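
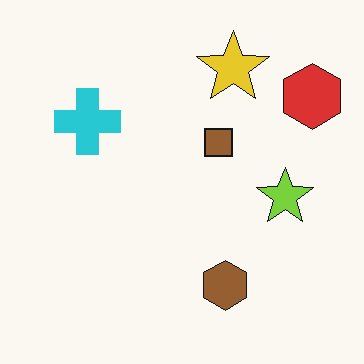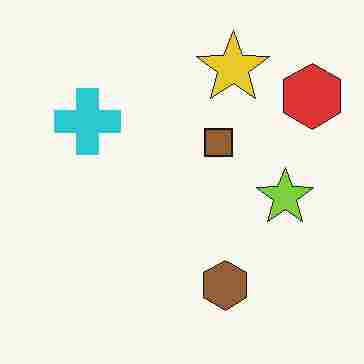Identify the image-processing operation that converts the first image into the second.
This is the original image heavily JPEG-compressed with obvious blocking artifacts.

Blocky 8×8 compression artifacts appear around shape edges and the flat background shows ringing — characteristic JPEG degradation.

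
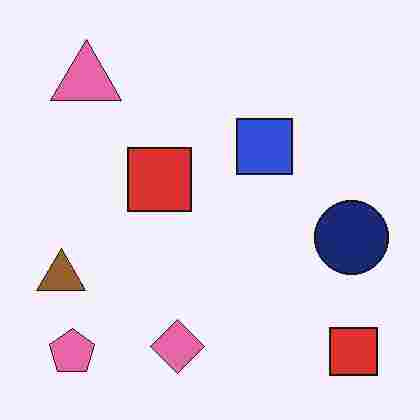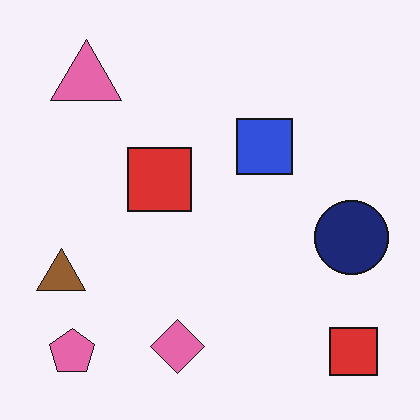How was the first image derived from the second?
The image was degraded with heavy JPEG compression.

Blocky 8×8 compression artifacts appear around shape edges and the flat background shows ringing — characteristic JPEG degradation.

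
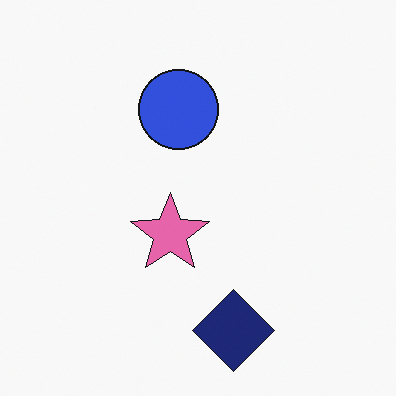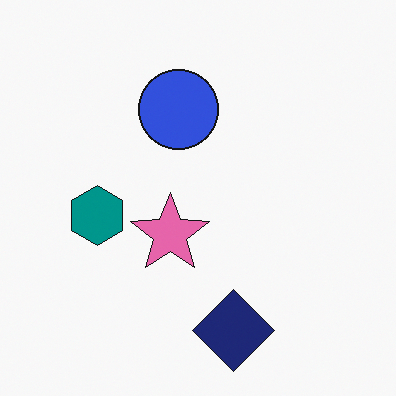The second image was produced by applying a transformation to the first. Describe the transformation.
It was overlaid with an additional teal hexagon.

A teal hexagon appears in the second image that is absent from the first.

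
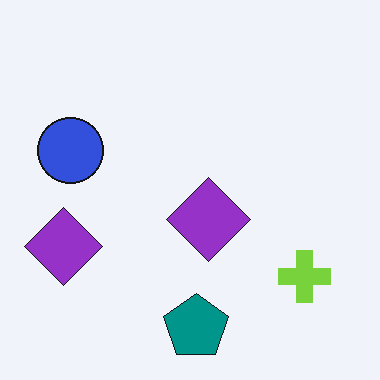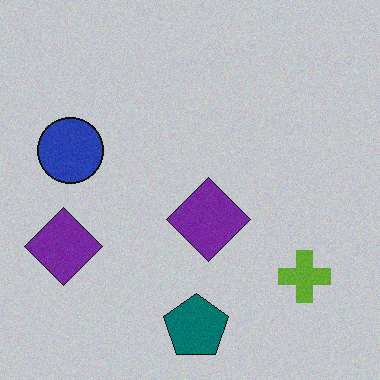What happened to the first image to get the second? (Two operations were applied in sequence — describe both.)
The transformation is: darkened a little, then degraded with light additive noise.

Every pixel — background and shapes alike — is uniformly darkened. Random speckle covers the whole image, including the flat background.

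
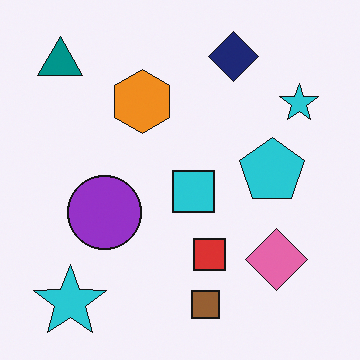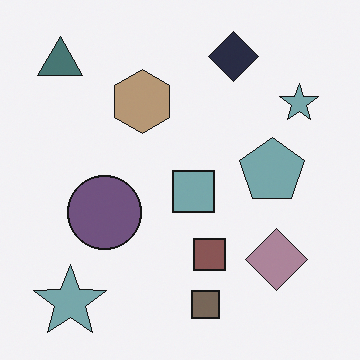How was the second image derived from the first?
The second image is the first made much more muted (saturation change).

All colors are more muted and greyish — a global saturation change.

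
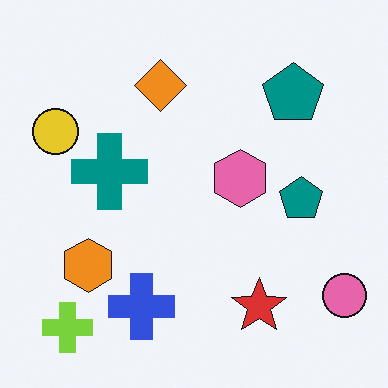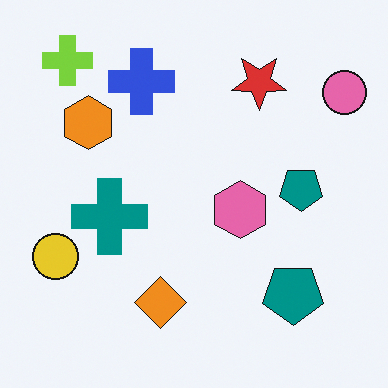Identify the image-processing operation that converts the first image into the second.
The transformation is: flipped vertically (top ↔ bottom).

The lime cross is in the bottom-left of the first image and the top-left of the second — shapes on opposite sides of the horizontal midline have swapped in a mirror flip.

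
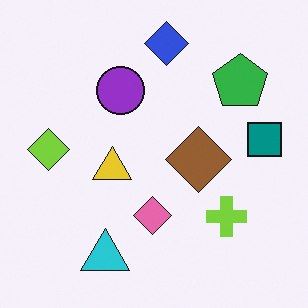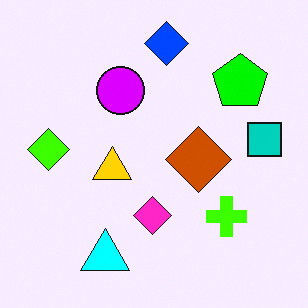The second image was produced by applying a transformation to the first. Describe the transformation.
The image was heavily oversaturated.

All colors are more vivid — a global saturation change.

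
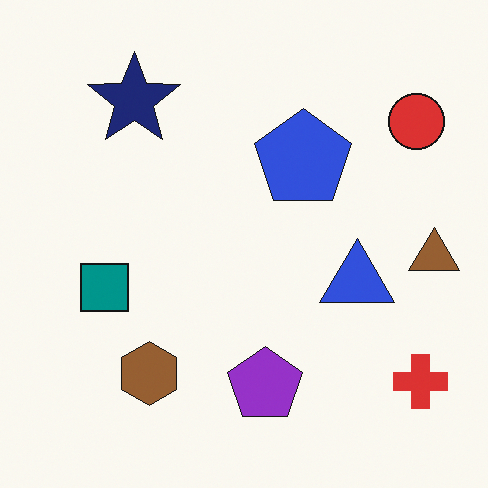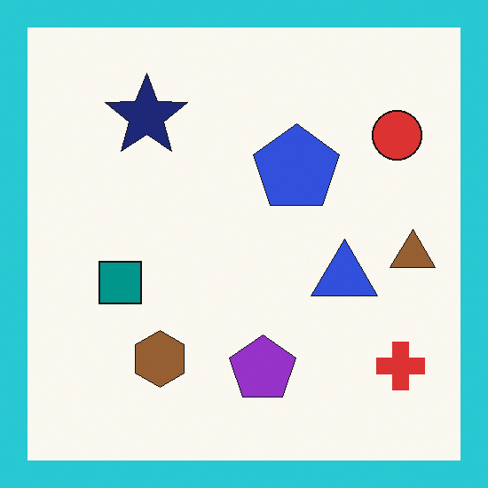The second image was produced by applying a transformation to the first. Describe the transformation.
The transformation is: framed with a cyan border.

A solid cyan frame runs around the edge of the second image, with the content slightly shrunk inside it.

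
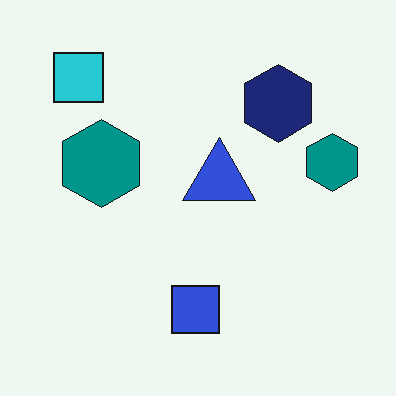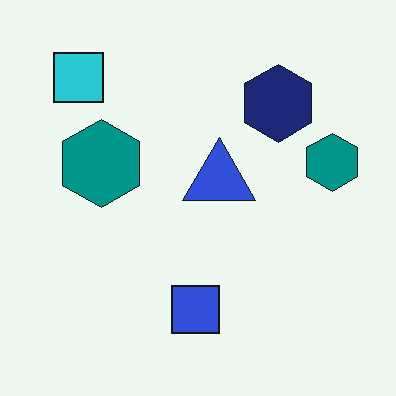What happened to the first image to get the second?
The image was given moderate JPEG compression.

Blocky 8×8 compression artifacts appear around shape edges and the flat background shows ringing — characteristic JPEG degradation.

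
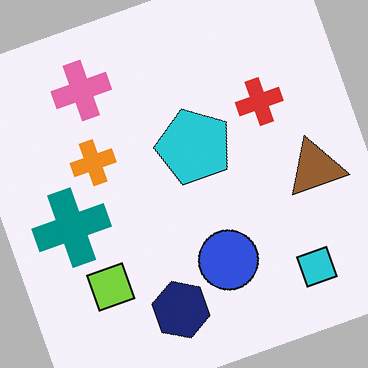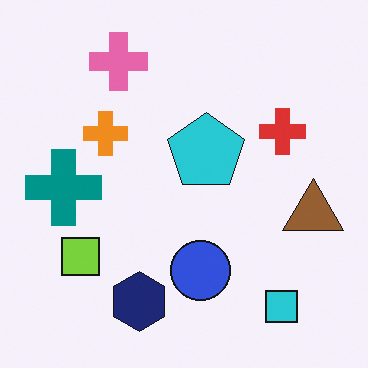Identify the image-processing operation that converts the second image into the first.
It was rotated counter-clockwise by a clearly visible amount.

Every shape is tilted by the same angle and the image corners show triangular fill wedges — a whole-image rotation by a non-right angle.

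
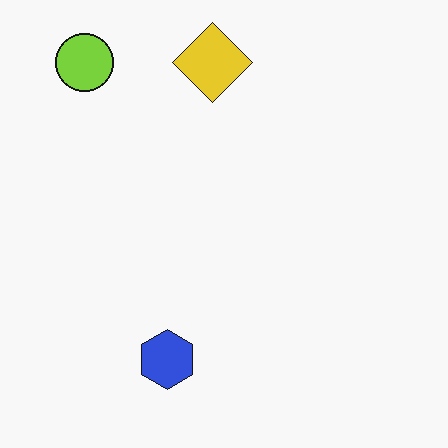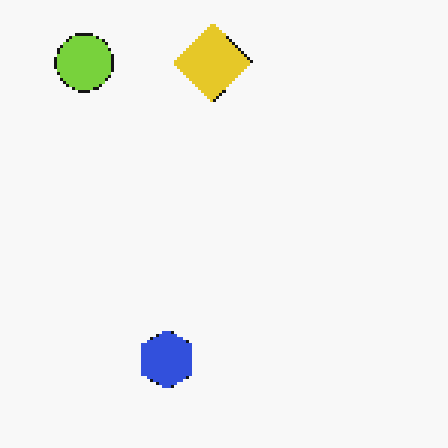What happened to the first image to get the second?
Lightly pixelated (a mild mosaic effect).

Shapes are reduced to large square blocks; fine edges and outlines are lost — a downscale-then-upscale (mosaic) effect.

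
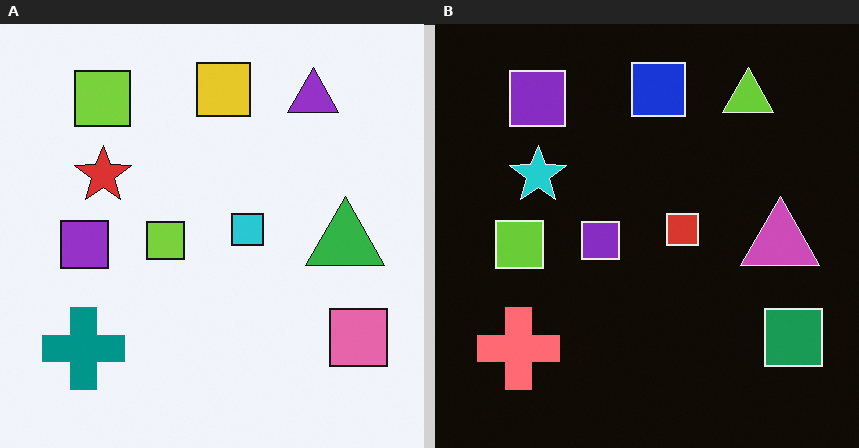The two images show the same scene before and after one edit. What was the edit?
It was color-inverted (negative).

The light background has become dark and every shape's color is its complement — a photographic negative.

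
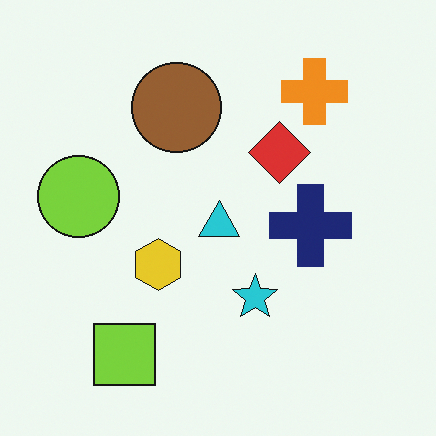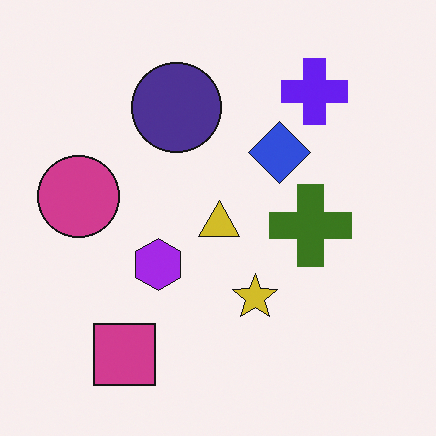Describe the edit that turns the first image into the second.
It was hue-shifted by a large amount.

Every shape's color has rotated by the same amount around the hue wheel — a uniform hue shift.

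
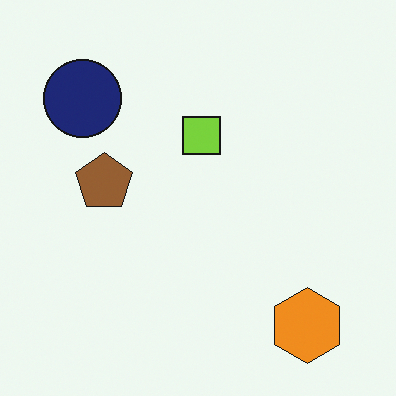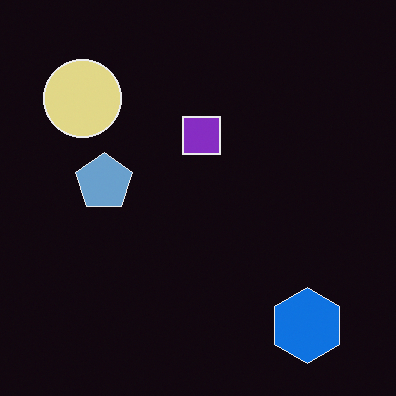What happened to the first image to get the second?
The transformation is: color-inverted (negative).

The light background has become dark and every shape's color is its complement — a photographic negative.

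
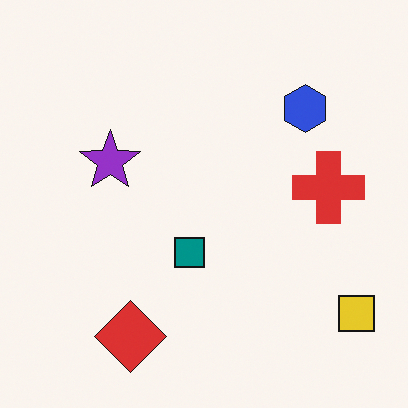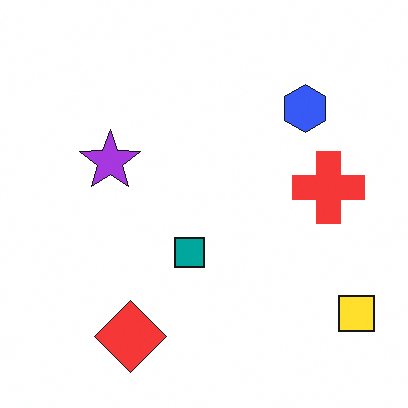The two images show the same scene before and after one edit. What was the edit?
Slightly brightened.

Every pixel — background and shapes alike — is uniformly brightened.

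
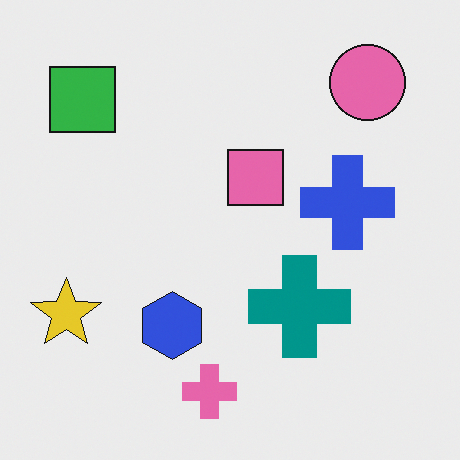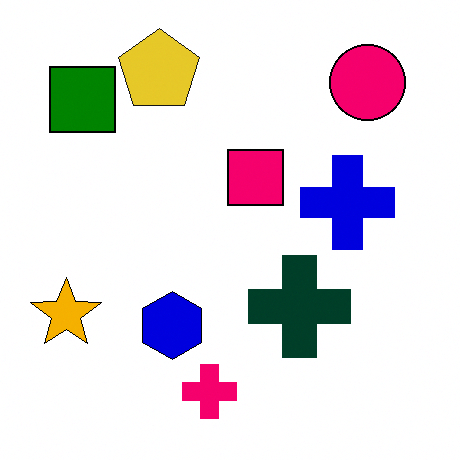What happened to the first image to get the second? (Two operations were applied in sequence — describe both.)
The image was boosted in contrast, then overlaid with an additional yellow pentagon.

Tones are pushed away from mid-grey across the whole image — a global contrast change. A yellow pentagon appears in the second image that is absent from the first.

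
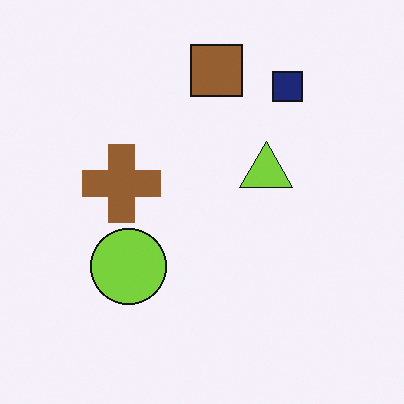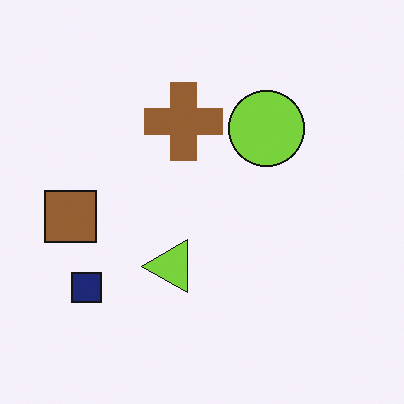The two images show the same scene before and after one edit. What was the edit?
It was transposed (reflected across the top-left ↔ bottom-right diagonal).

Shapes have swapped their row and column positions — what was in the top-right is now in the bottom-left — a diagonal reflection.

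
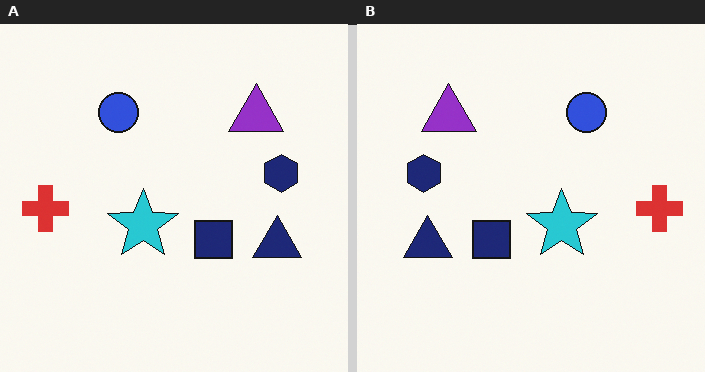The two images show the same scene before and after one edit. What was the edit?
It was flipped horizontally (left ↔ right).

The red cross is in the left of the left (A) image and the right of the right (B) — shapes on opposite sides of the vertical midline have swapped in a mirror flip.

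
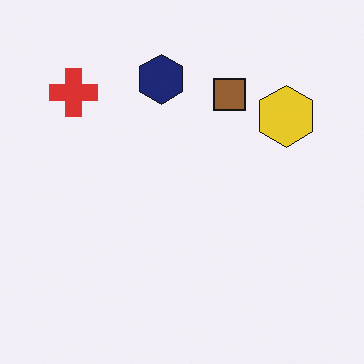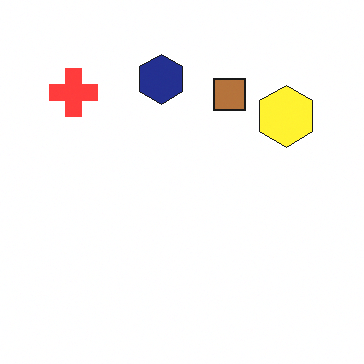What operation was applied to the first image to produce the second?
The image was brightened a little.

Every pixel — background and shapes alike — is uniformly brightened.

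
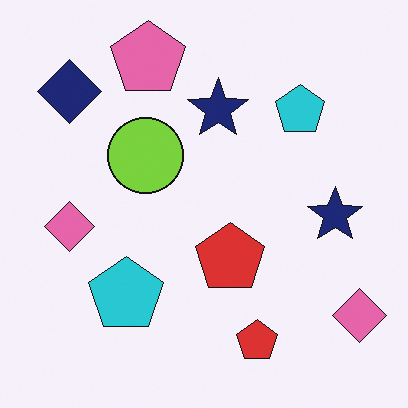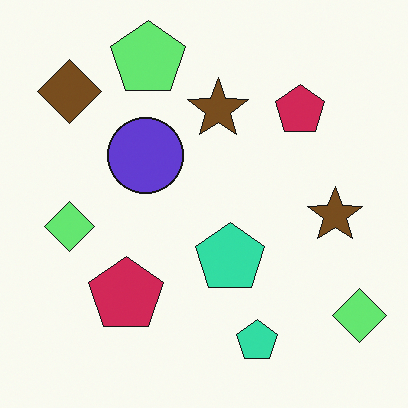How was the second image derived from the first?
Hue-shifted through roughly half the color wheel.

Every shape's color has rotated by the same amount around the hue wheel — a uniform hue shift.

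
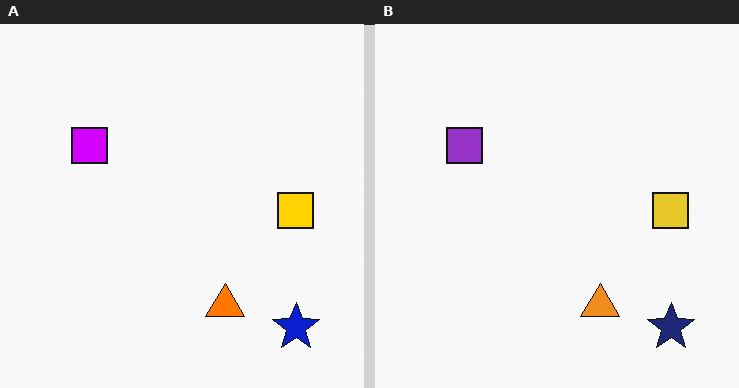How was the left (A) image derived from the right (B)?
The image was made much more vivid (saturation change).

All colors are more vivid — a global saturation change.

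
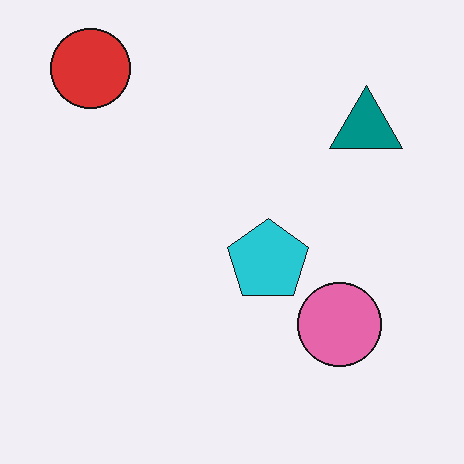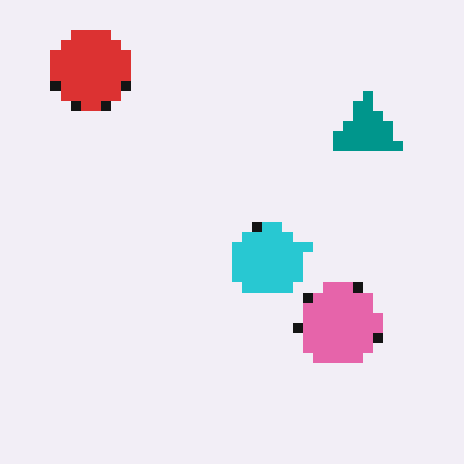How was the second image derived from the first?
Coarsely pixelated.

Shapes are reduced to large square blocks; fine edges and outlines are lost — a downscale-then-upscale (mosaic) effect.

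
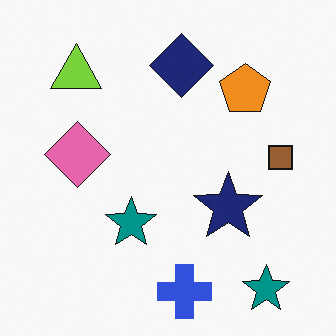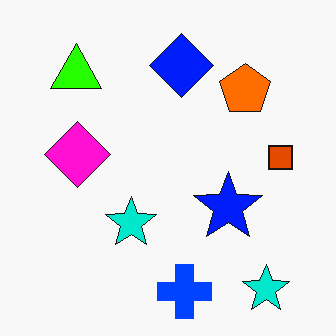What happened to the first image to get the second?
Heavily oversaturated.

All colors are more vivid — a global saturation change.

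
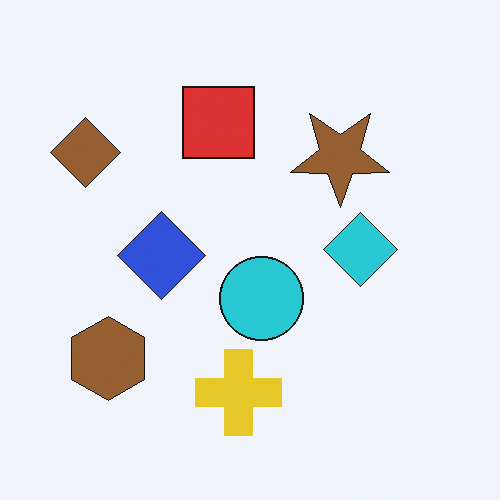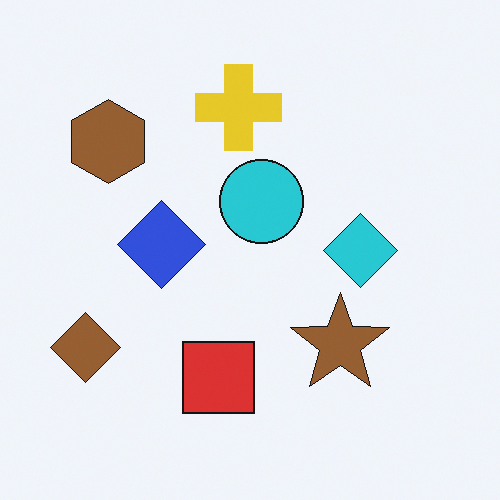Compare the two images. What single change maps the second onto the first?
It was flipped vertically (top ↔ bottom).

The yellow cross is in the top of the second image and the bottom of the first — shapes on opposite sides of the horizontal midline have swapped in a mirror flip.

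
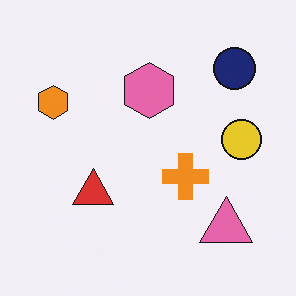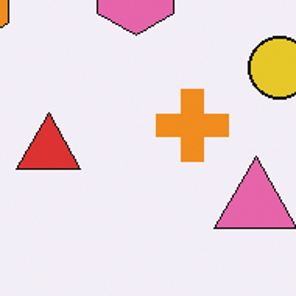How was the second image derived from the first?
The transformation is: cropped to a modestly smaller region and rescaled.

The visible shapes are larger and the field of view is narrower; shapes near the original edges may be partly or wholly outside the frame — a crop-and-rescale.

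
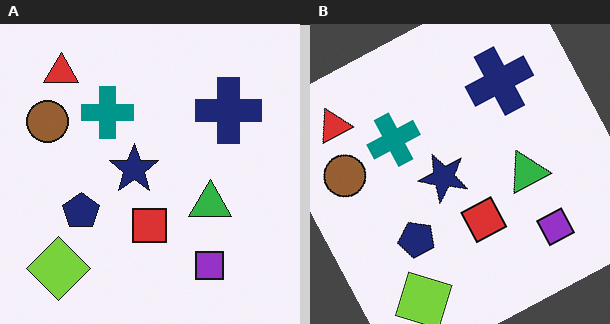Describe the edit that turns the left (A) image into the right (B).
The image was rotated counter-clockwise by a moderate amount.

Every shape is tilted by the same angle and the image corners show triangular fill wedges — a whole-image rotation by a non-right angle.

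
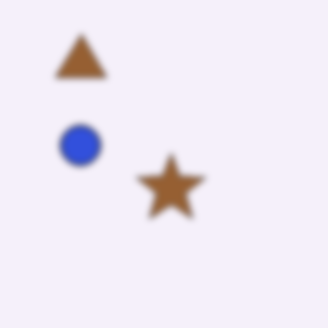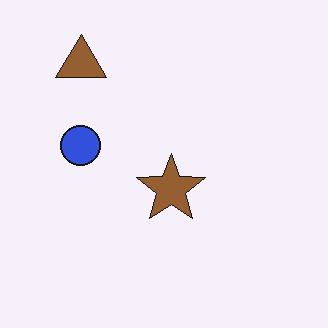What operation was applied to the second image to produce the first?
The transformation is: moderately blurred.

Shape edges and outlines are uniformly softened across the whole image.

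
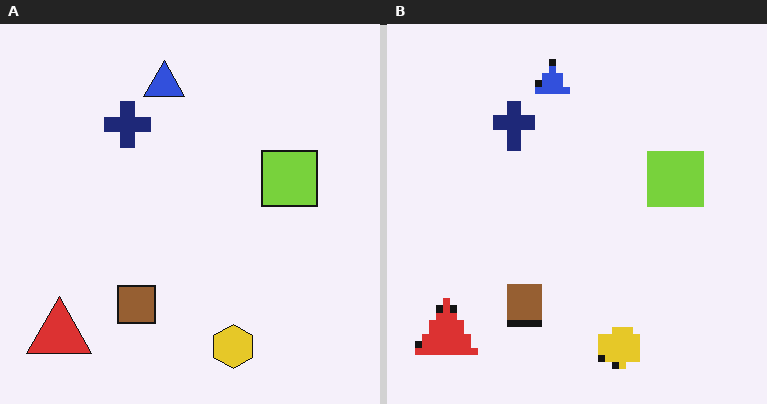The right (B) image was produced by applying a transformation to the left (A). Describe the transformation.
It was pixelated into visible square blocks.

Shapes are reduced to large square blocks; fine edges and outlines are lost — a downscale-then-upscale (mosaic) effect.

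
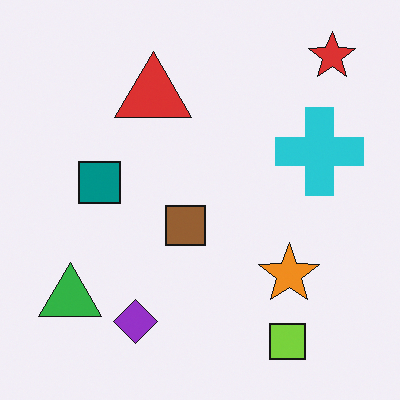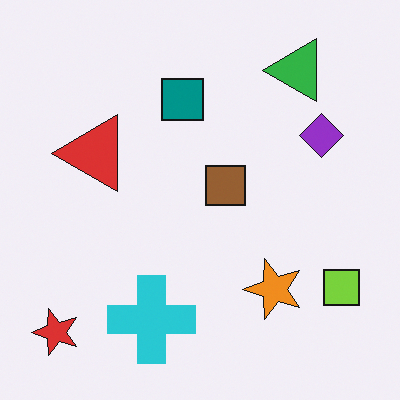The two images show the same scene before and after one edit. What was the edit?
This is the original image transposed (reflected across the top-left ↔ bottom-right diagonal).

Shapes have swapped their row and column positions — what was in the top-right is now in the bottom-left — a diagonal reflection.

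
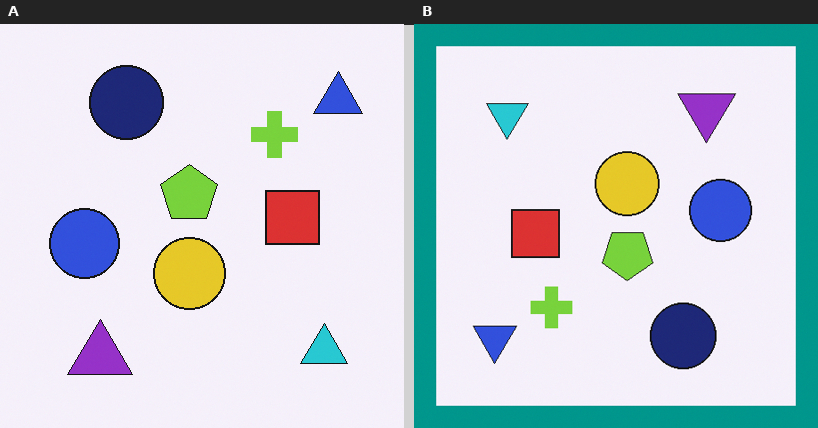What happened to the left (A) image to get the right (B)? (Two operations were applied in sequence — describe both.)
The transformation is: rotated 180°, then framed with a teal border.

The blue triangle sits in the top-right of the left (A) image and the bottom-left of the right (B) — consistent with a whole-image 180° rotation. A solid teal frame runs around the edge of the right (B) image, with the content slightly shrunk inside it.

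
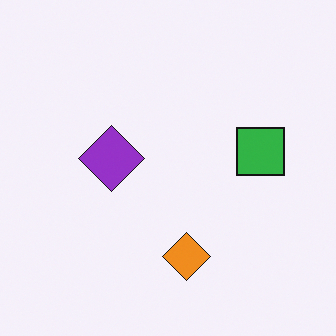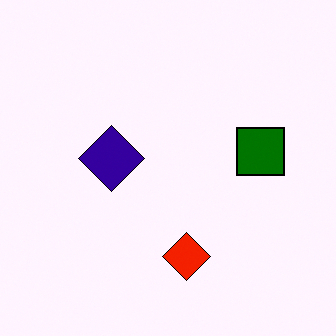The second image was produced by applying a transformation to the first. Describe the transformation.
The second image is the first given much higher contrast.

Tones are pushed away from mid-grey across the whole image — a global contrast change.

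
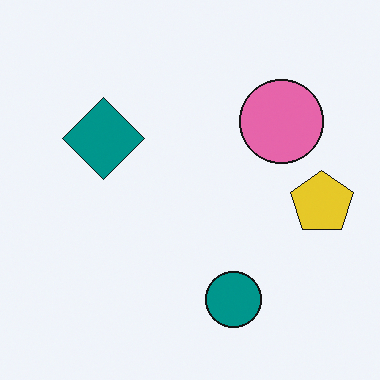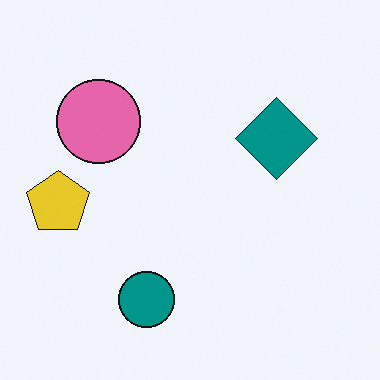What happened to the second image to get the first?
Flipped horizontally (left ↔ right).

The yellow pentagon is in the left of the second image and the right of the first — shapes on opposite sides of the vertical midline have swapped in a mirror flip.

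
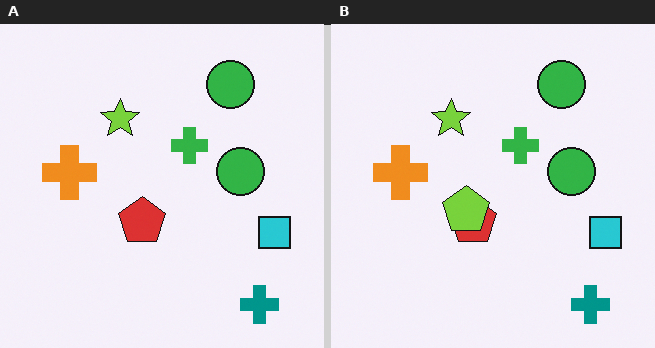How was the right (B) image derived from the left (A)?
The image was overlaid with an additional lime pentagon.

A lime pentagon appears in the right (B) image that is absent from the left (A).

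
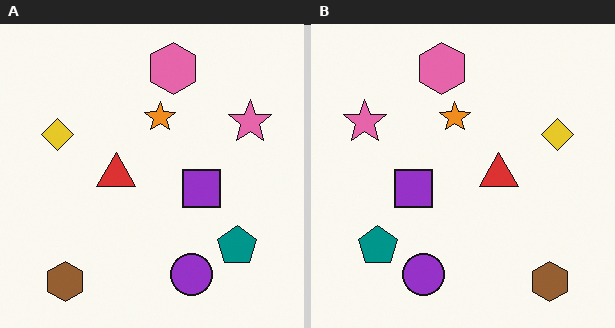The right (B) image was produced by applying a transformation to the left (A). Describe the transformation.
The transformation is: flipped horizontally (left ↔ right).

The pink star is in the top-right of the left (A) image and the top-left of the right (B) — shapes on opposite sides of the vertical midline have swapped in a mirror flip.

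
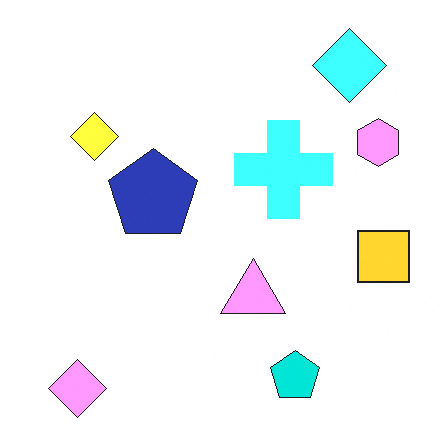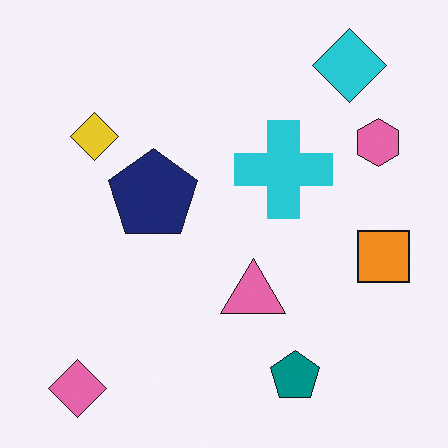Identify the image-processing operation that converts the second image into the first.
This is the original image brightened a lot.

Every pixel — background and shapes alike — is uniformly brightened.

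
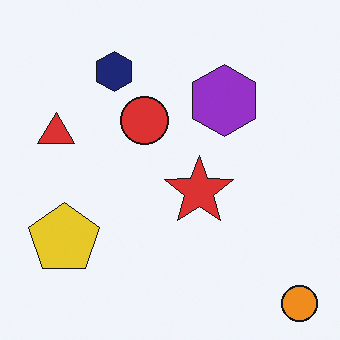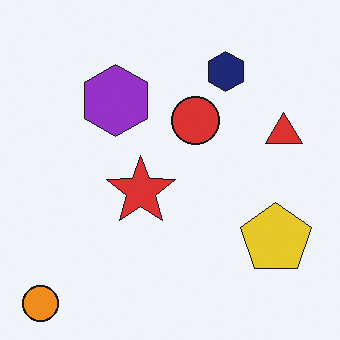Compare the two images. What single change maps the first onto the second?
The image was flipped horizontally (left ↔ right).

The orange circle is in the bottom-right of the first image and the bottom-left of the second — shapes on opposite sides of the vertical midline have swapped in a mirror flip.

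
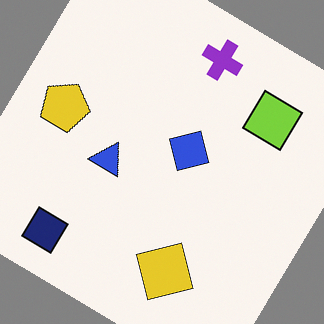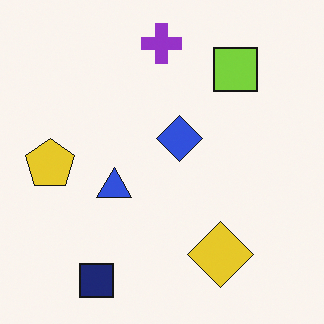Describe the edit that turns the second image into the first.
The first image is the second rotated clockwise by a large amount — several tens of degrees.

Every shape is tilted by the same angle and the image corners show triangular fill wedges — a whole-image rotation by a non-right angle.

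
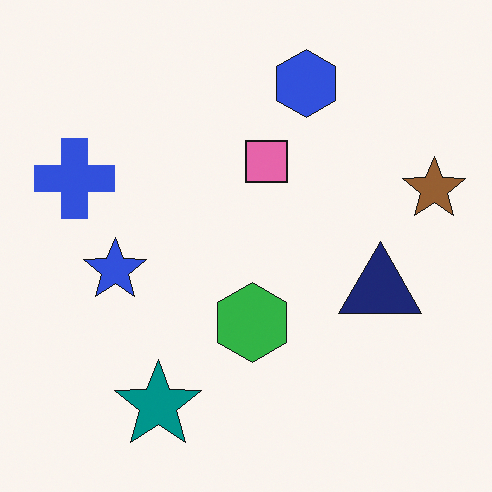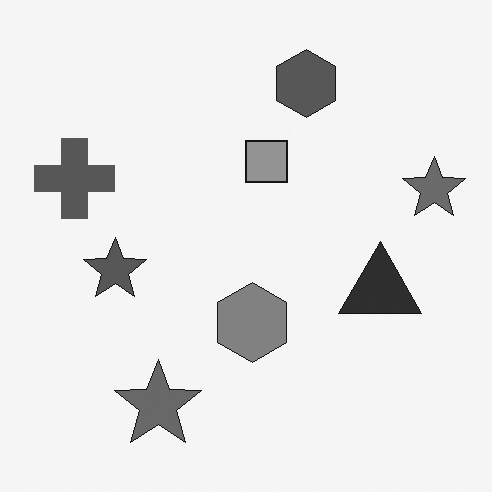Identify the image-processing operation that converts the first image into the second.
This is the original image converted to grayscale.

All color is removed — every shape is now a shade of grey.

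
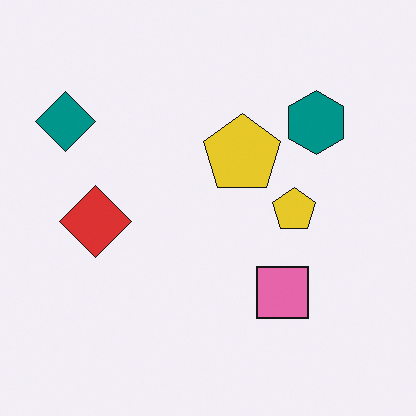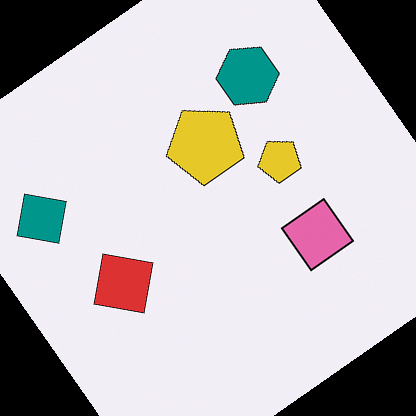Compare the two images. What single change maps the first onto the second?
The image was rotated counter-clockwise by a large amount — several tens of degrees.

Every shape is tilted by the same angle and the image corners show triangular fill wedges — a whole-image rotation by a non-right angle.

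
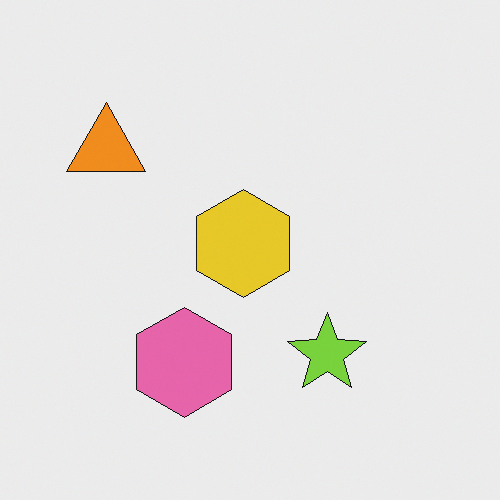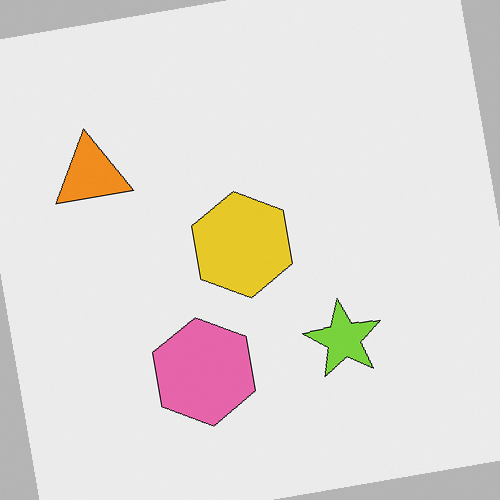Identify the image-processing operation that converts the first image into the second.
Rotated counter-clockwise by a few degrees.

Every shape is tilted by the same angle and the image corners show triangular fill wedges — a whole-image rotation by a non-right angle.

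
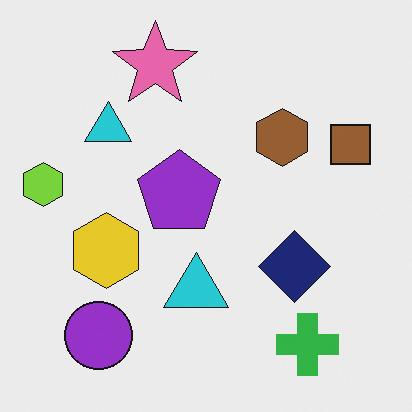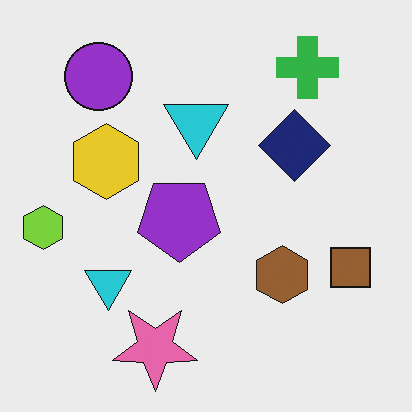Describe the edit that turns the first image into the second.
Flipped vertically (top ↔ bottom).

The pink star is in the top of the first image and the bottom of the second — shapes on opposite sides of the horizontal midline have swapped in a mirror flip.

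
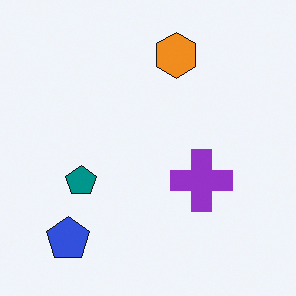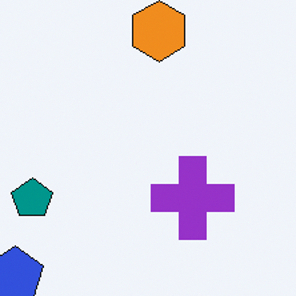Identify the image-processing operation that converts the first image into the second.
It was cropped to a modestly smaller region and rescaled.

The visible shapes are larger and the field of view is narrower; shapes near the original edges may be partly or wholly outside the frame — a crop-and-rescale.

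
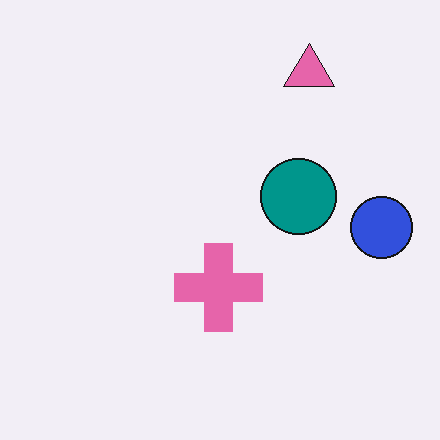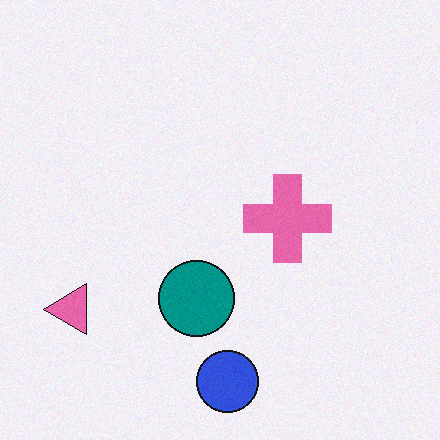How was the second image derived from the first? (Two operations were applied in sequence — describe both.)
It was transposed (reflected across the top-left ↔ bottom-right diagonal), then degraded with subtle gaussian noise.

Shapes have swapped their row and column positions — what was in the top-right is now in the bottom-left — a diagonal reflection. Random speckle covers the whole image, including the flat background.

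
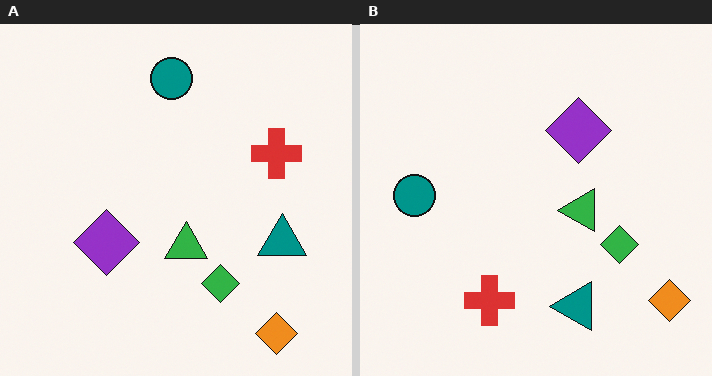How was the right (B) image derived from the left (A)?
This is the original image transposed (reflected across the top-left ↔ bottom-right diagonal).

Shapes have swapped their row and column positions — what was in the top-right is now in the bottom-left — a diagonal reflection.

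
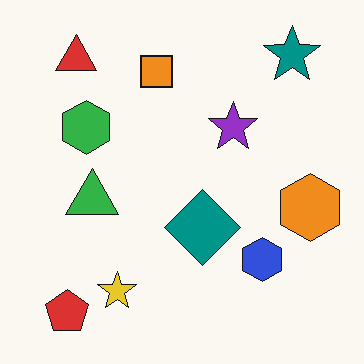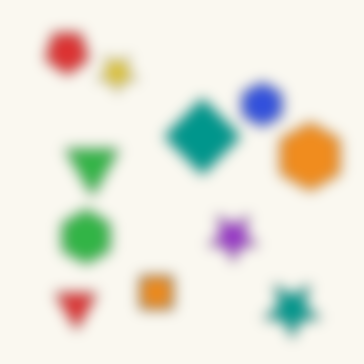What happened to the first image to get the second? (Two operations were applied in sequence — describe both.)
The second image is the first flipped vertically (top ↔ bottom), then heavily blurred.

The red pentagon is in the bottom-left of the first image and the top-left of the second — shapes on opposite sides of the horizontal midline have swapped in a mirror flip. Shape edges and outlines are uniformly softened across the whole image.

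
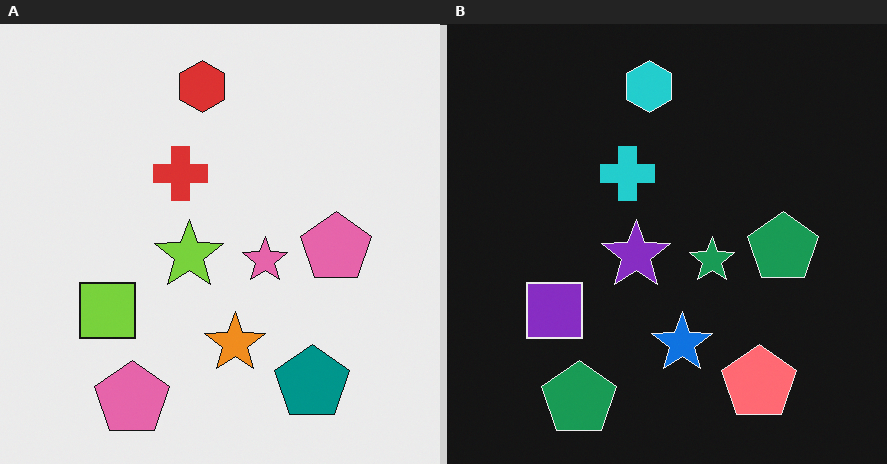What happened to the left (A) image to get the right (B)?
The right (B) image is the left (A) color-inverted (negative).

The light background has become dark and every shape's color is its complement — a photographic negative.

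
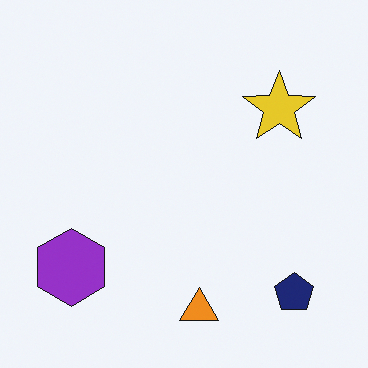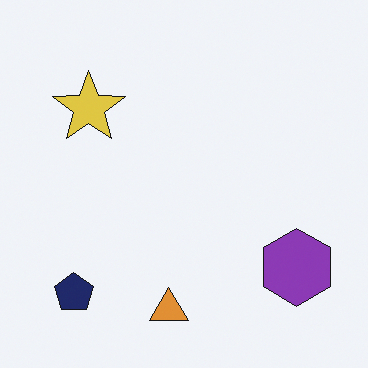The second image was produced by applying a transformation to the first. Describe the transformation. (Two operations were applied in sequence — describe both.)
The second image is the first flipped horizontally (left ↔ right), then slightly desaturated.

The purple hexagon is in the bottom-left of the first image and the bottom-right of the second — shapes on opposite sides of the vertical midline have swapped in a mirror flip. All colors are more muted and greyish — a global saturation change.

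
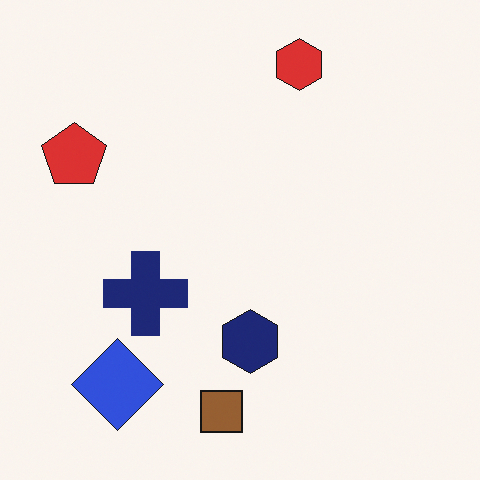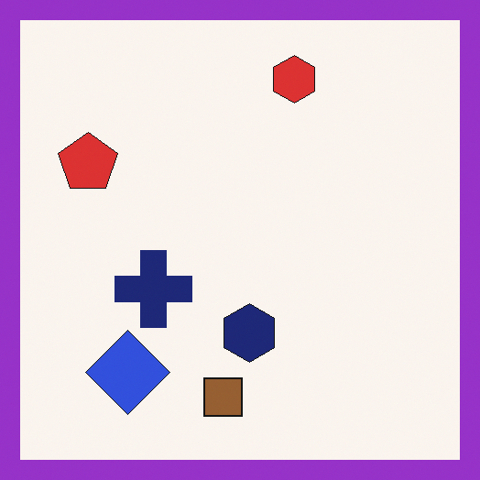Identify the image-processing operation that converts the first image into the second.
The image was framed with a purple border.

A solid purple frame runs around the edge of the second image, with the content slightly shrunk inside it.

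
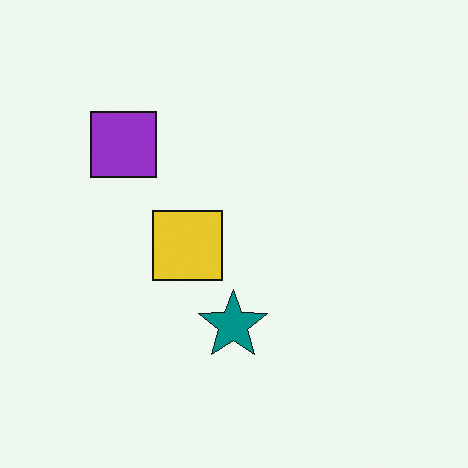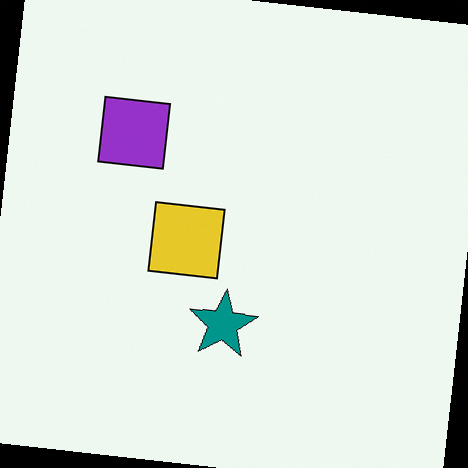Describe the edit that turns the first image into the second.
The image was rotated clockwise by a slight angle.

Every shape is tilted by the same angle and the image corners show triangular fill wedges — a whole-image rotation by a non-right angle.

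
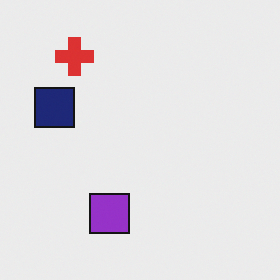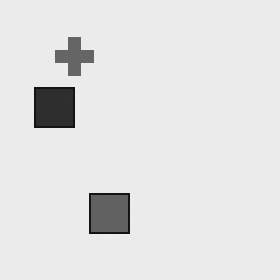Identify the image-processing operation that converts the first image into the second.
The image was converted to grayscale.

All color is removed — every shape is now a shade of grey.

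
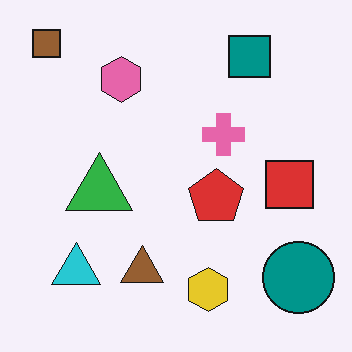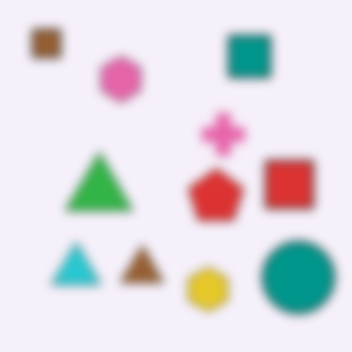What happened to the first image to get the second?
The second image is the first strongly gaussian-blurred.

Shape edges and outlines are uniformly softened across the whole image.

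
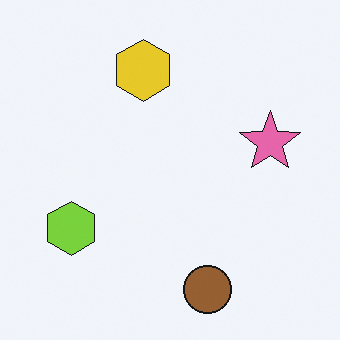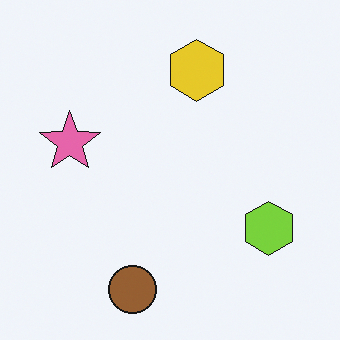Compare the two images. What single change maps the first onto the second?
This is the original image flipped horizontally (left ↔ right).

The pink star is in the right of the first image and the left of the second — shapes on opposite sides of the vertical midline have swapped in a mirror flip.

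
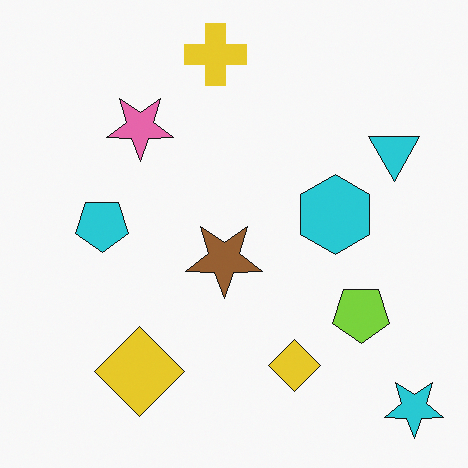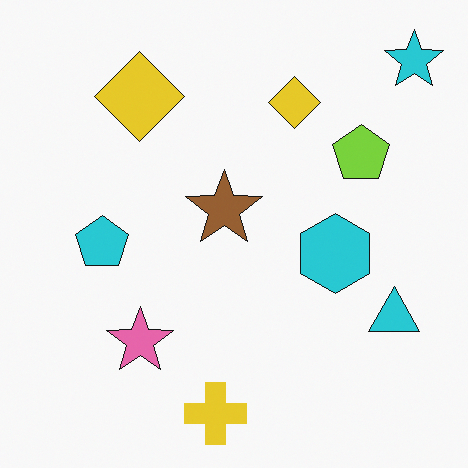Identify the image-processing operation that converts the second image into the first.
This is the original image flipped vertically (top ↔ bottom).

The yellow cross is in the bottom of the second image and the top of the first — shapes on opposite sides of the horizontal midline have swapped in a mirror flip.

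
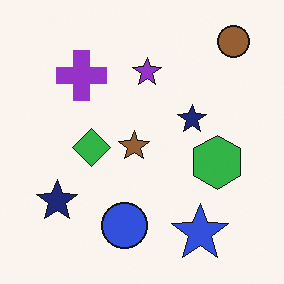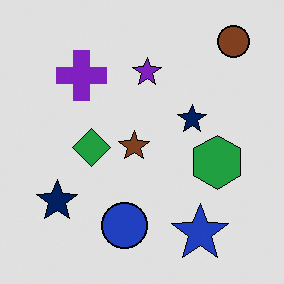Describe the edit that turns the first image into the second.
The image was moderately posterized.

Each flat color has snapped to a coarser quantized level — most visibly, the near-white background has dropped to a flat grey.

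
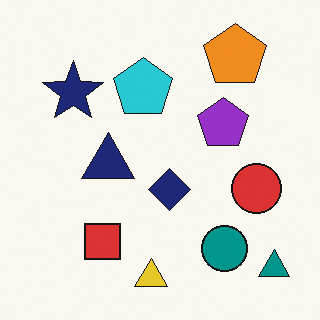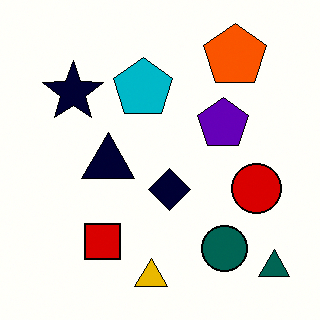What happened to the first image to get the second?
Boosted in contrast.

Tones are pushed away from mid-grey across the whole image — a global contrast change.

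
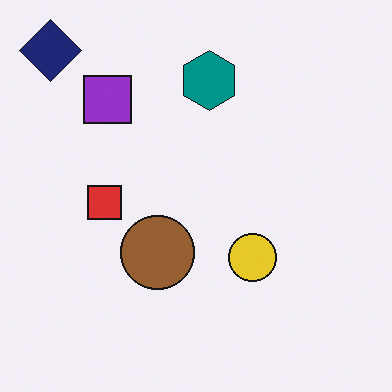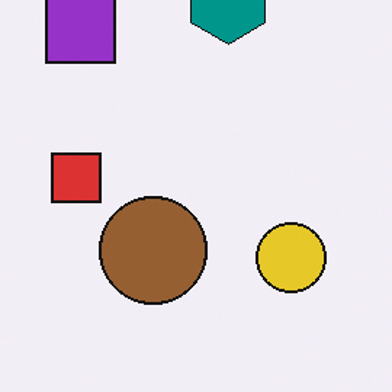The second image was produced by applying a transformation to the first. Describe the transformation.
It was cropped slightly and scaled back up.

The visible shapes are larger and the field of view is narrower; shapes near the original edges may be partly or wholly outside the frame — a crop-and-rescale.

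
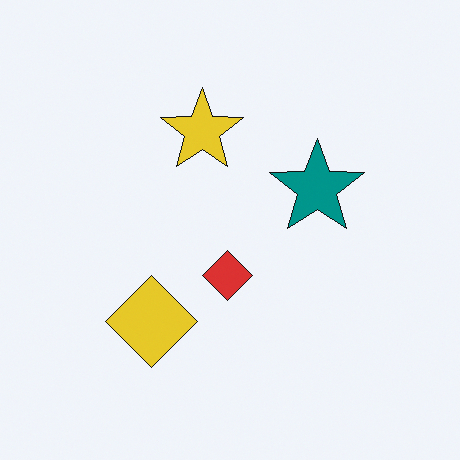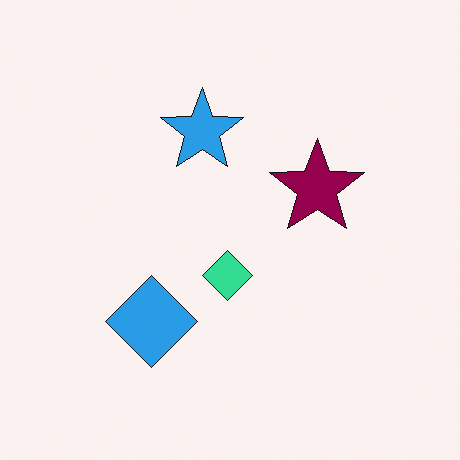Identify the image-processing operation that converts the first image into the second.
The transformation is: hue-shifted noticeably.

Every shape's color has rotated by the same amount around the hue wheel — a uniform hue shift.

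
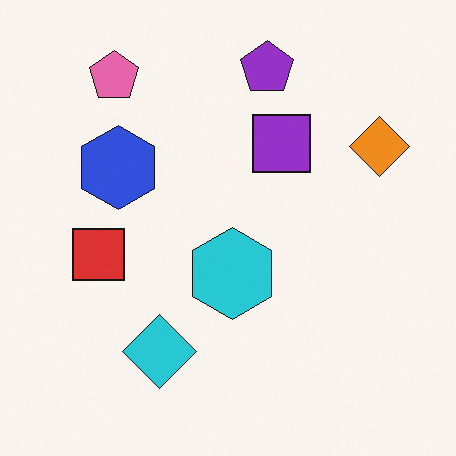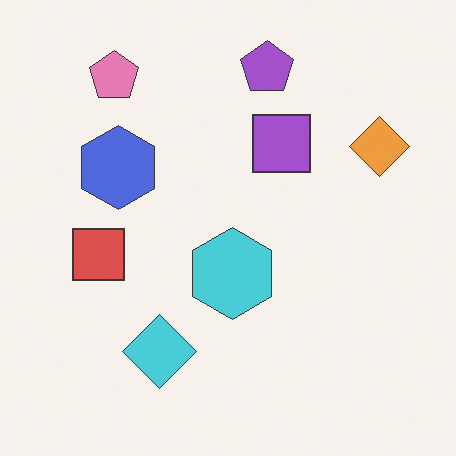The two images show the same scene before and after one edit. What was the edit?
It was given slightly reduced contrast.

Tones are pushed toward mid-grey across the whole image — a global contrast change.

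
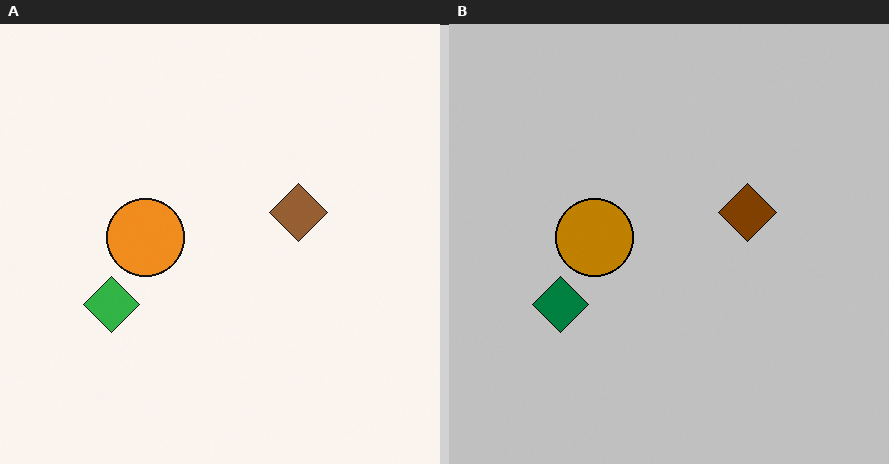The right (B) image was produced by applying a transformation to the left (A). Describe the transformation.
This is the original image aggressively posterized.

Each flat color has snapped to a coarser quantized level — most visibly, the near-white background has dropped to a flat grey.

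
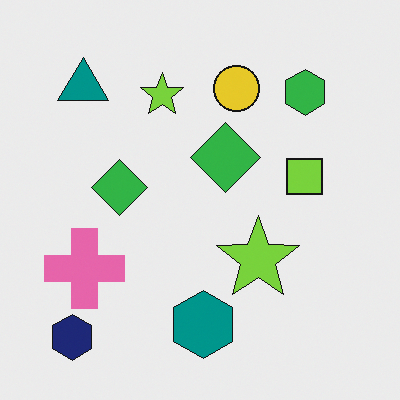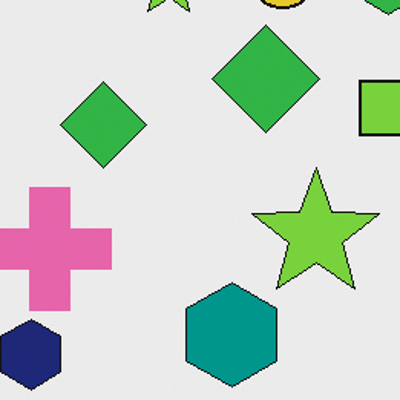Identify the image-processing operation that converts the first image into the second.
The image was cropped slightly and scaled back up.

The visible shapes are larger and the field of view is narrower; shapes near the original edges may be partly or wholly outside the frame — a crop-and-rescale.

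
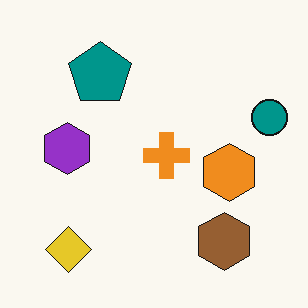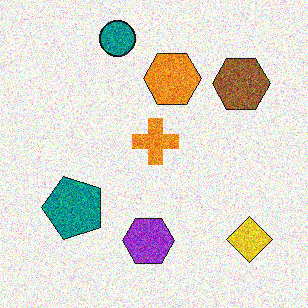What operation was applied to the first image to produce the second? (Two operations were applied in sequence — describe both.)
It was rotated 90° counter-clockwise, then degraded with a thick layer of grain.

The yellow diamond sits in the bottom-left of the first image and the bottom-right of the second — consistent with a whole-image 90° counter-clockwise rotation. Random speckle covers the whole image, including the flat background.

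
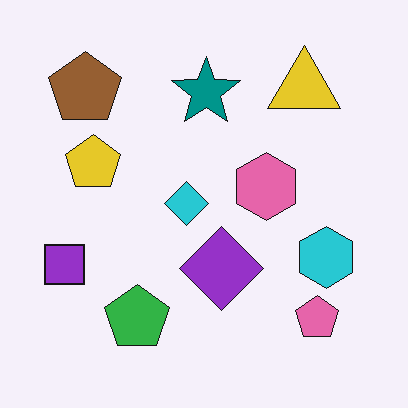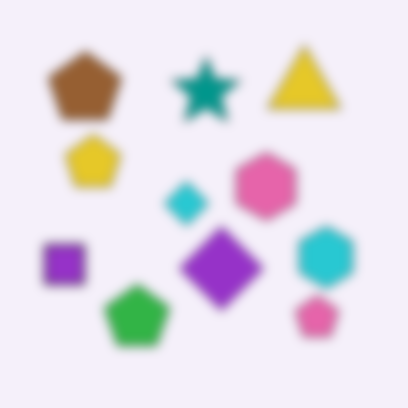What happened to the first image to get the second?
The transformation is: strongly gaussian-blurred.

Shape edges and outlines are uniformly softened across the whole image.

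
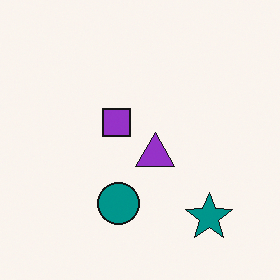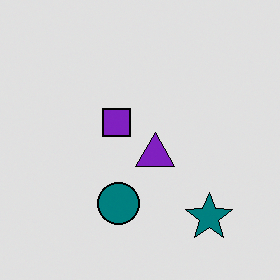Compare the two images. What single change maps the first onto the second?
The image was moderately posterized.

Each flat color has snapped to a coarser quantized level — most visibly, the near-white background has dropped to a flat grey.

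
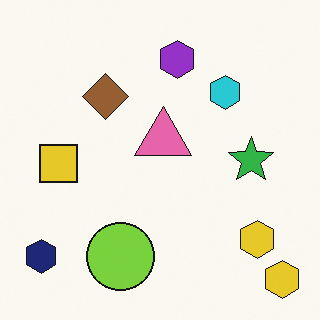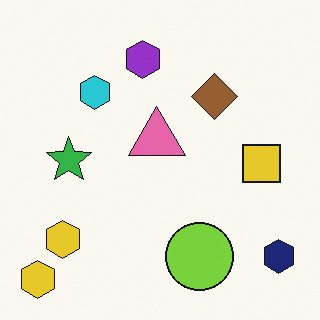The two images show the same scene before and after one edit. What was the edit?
The image was flipped horizontally (left ↔ right).

The navy hexagon is in the bottom-left of the first image and the bottom-right of the second — shapes on opposite sides of the vertical midline have swapped in a mirror flip.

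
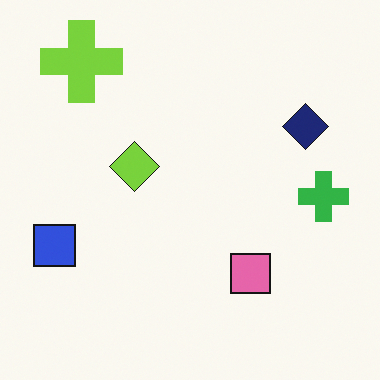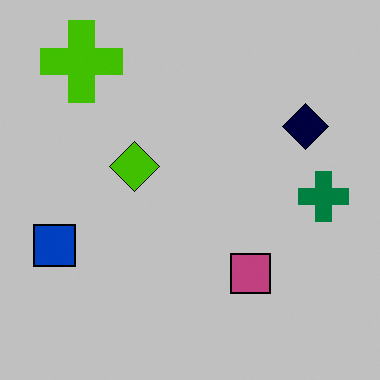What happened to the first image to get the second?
The transformation is: aggressively posterized.

Each flat color has snapped to a coarser quantized level — most visibly, the near-white background has dropped to a flat grey.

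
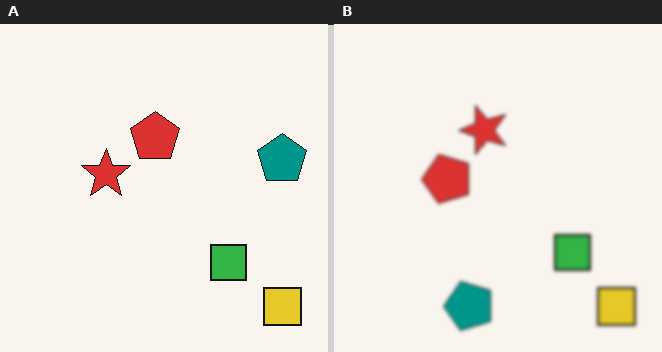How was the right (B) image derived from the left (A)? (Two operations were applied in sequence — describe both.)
The right (B) image is the left (A) transposed (reflected across the top-left ↔ bottom-right diagonal), then given a subtle gaussian blur.

Shapes have swapped their row and column positions — what was in the top-right is now in the bottom-left — a diagonal reflection. Shape edges and outlines are uniformly softened across the whole image.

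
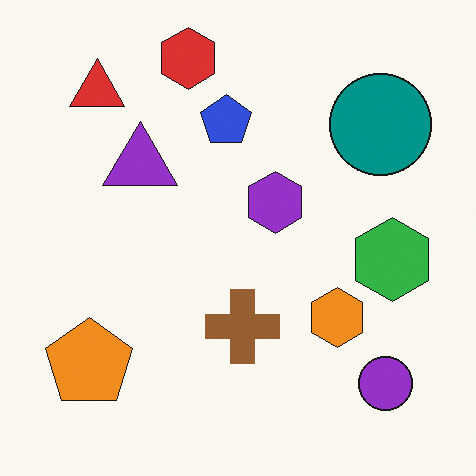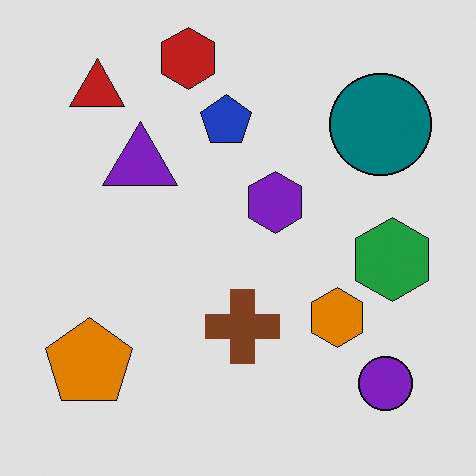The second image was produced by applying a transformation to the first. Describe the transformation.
It was posterized to a reduced palette.

Each flat color has snapped to a coarser quantized level — most visibly, the near-white background has dropped to a flat grey.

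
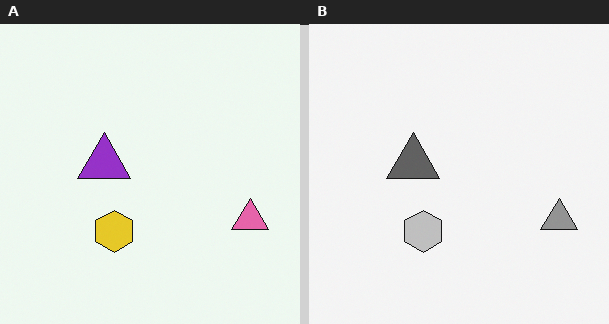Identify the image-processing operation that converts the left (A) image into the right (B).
The transformation is: converted to grayscale.

All color is removed — every shape is now a shade of grey.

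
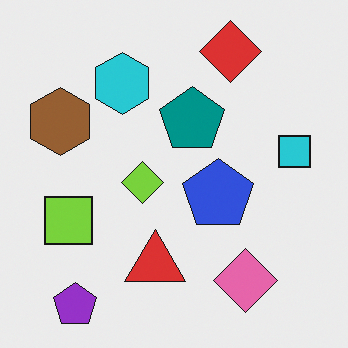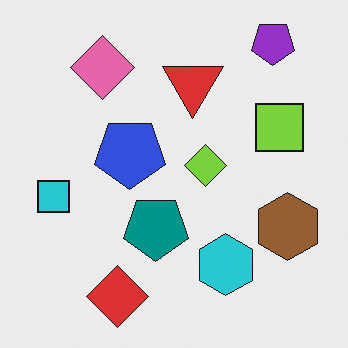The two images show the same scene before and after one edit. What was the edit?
It was rotated 180°.

The purple pentagon sits in the bottom-left of the first image and the top-right of the second — consistent with a whole-image 180° rotation.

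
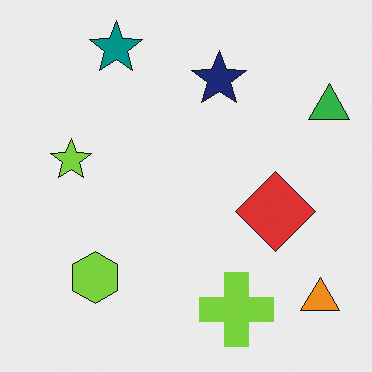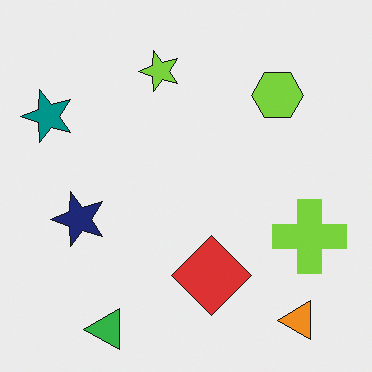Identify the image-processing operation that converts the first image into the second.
The second image is the first transposed (reflected across the top-left ↔ bottom-right diagonal).

Shapes have swapped their row and column positions — what was in the top-right is now in the bottom-left — a diagonal reflection.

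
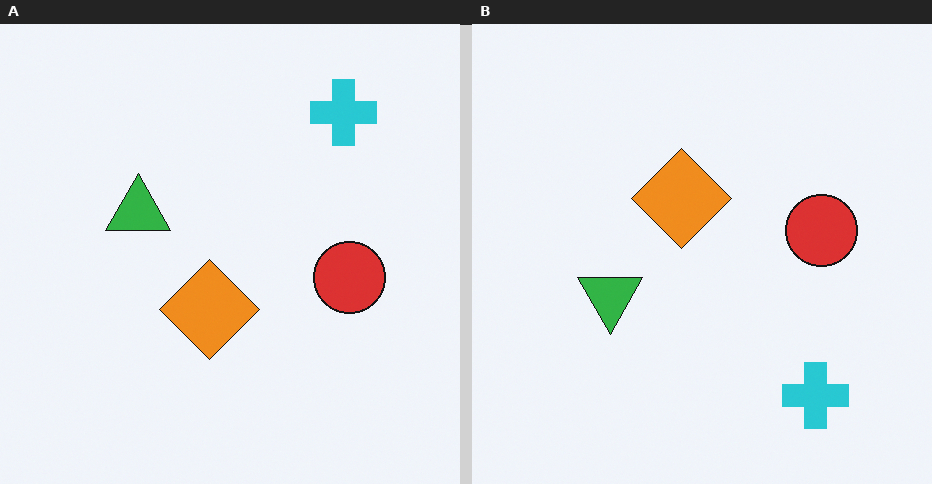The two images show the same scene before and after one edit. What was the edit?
The image was flipped vertically (top ↔ bottom).

The cyan cross is in the top-right of the left (A) image and the bottom-right of the right (B) — shapes on opposite sides of the horizontal midline have swapped in a mirror flip.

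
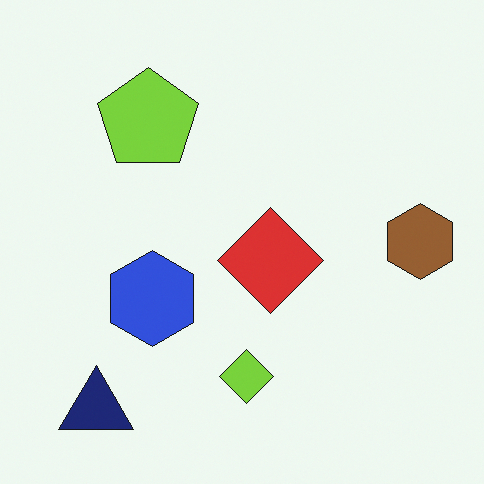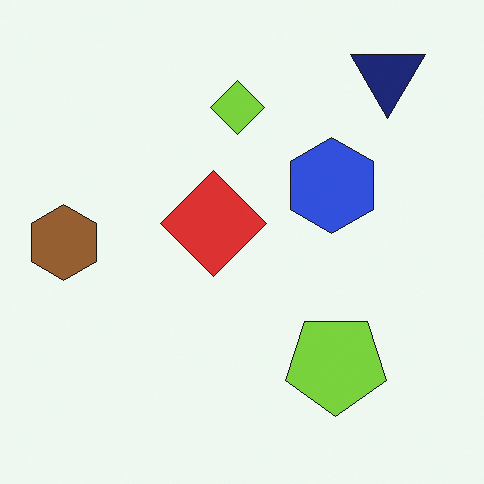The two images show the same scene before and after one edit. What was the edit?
The transformation is: rotated 180°.

The navy triangle sits in the bottom-left of the first image and the top-right of the second — consistent with a whole-image 180° rotation.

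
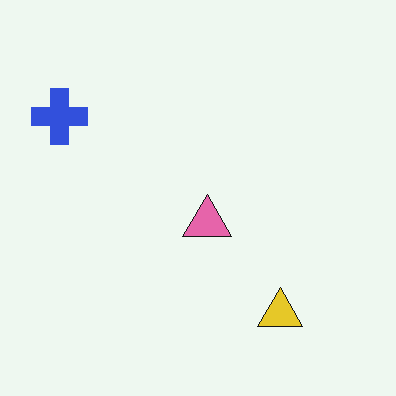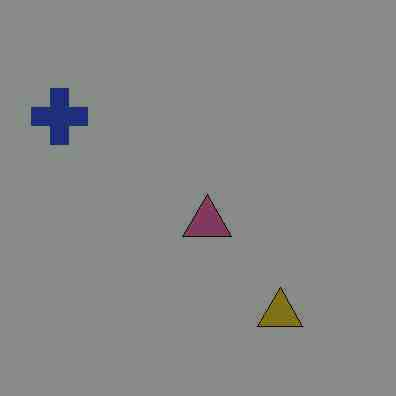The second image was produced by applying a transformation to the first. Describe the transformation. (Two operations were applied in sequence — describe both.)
The second image is the first heavily JPEG-compressed with obvious blocking artifacts, then noticeably darkened.

Blocky 8×8 compression artifacts appear around shape edges and the flat background shows ringing — characteristic JPEG degradation. Every pixel — background and shapes alike — is uniformly darkened.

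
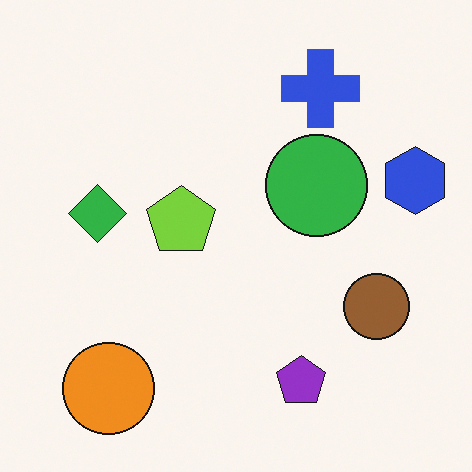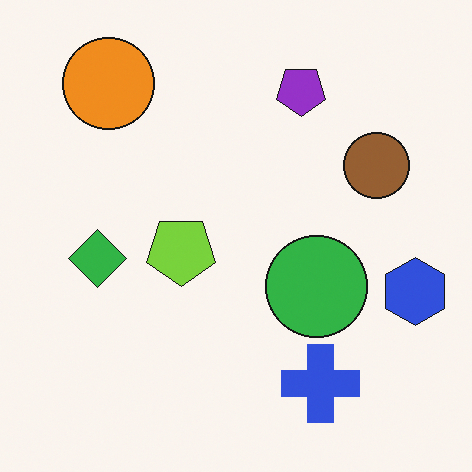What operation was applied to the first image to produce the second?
The transformation is: flipped vertically (top ↔ bottom).

The orange circle is in the bottom-left of the first image and the top-left of the second — shapes on opposite sides of the horizontal midline have swapped in a mirror flip.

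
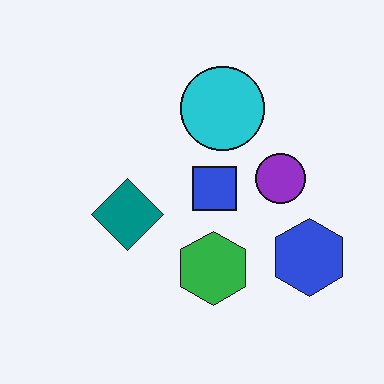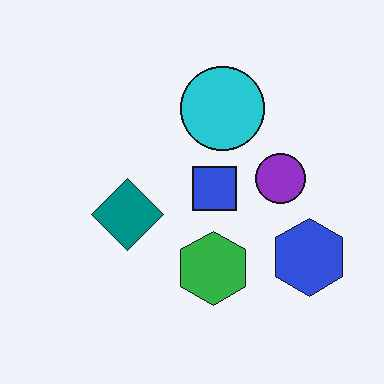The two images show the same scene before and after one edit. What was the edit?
The transformation is: given moderate JPEG compression.

Blocky 8×8 compression artifacts appear around shape edges and the flat background shows ringing — characteristic JPEG degradation.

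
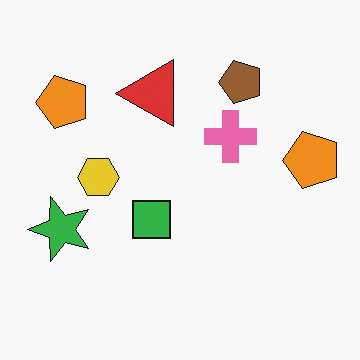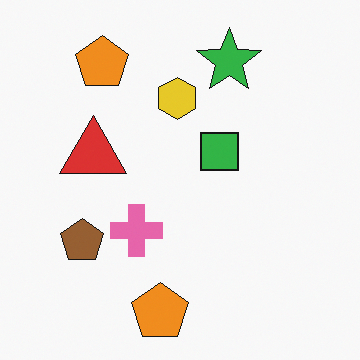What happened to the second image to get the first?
The transformation is: transposed (reflected across the top-left ↔ bottom-right diagonal).

Shapes have swapped their row and column positions — what was in the top-right is now in the bottom-left — a diagonal reflection.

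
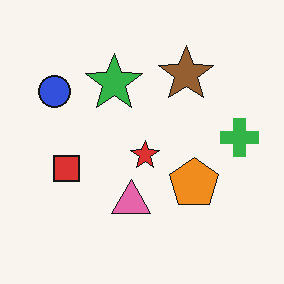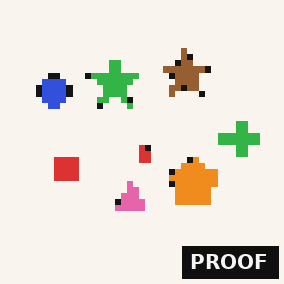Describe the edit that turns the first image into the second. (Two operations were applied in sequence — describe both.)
This is the original image moderately pixelated, then watermarked with the text "PROOF" in the lower-right corner.

Shapes are reduced to large square blocks; fine edges and outlines are lost — a downscale-then-upscale (mosaic) effect. A dark label reading "PROOF" appears in the lower-right corner.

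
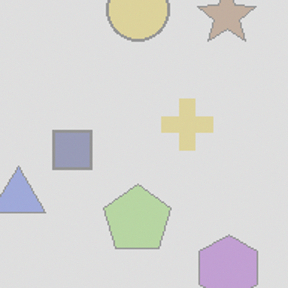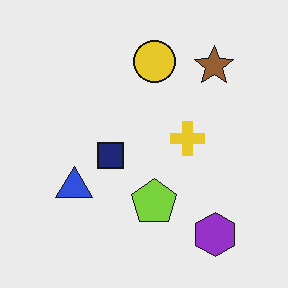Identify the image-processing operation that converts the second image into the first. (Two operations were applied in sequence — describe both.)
Cropped slightly and scaled back up, then washed out (contrast reduced).

The visible shapes are larger and the field of view is narrower; shapes near the original edges may be partly or wholly outside the frame — a crop-and-rescale. Tones are pushed toward mid-grey across the whole image — a global contrast change.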